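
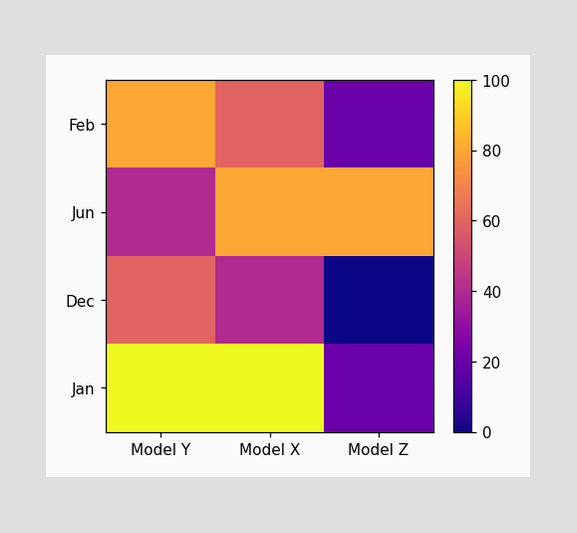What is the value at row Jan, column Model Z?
20

Matching cell (Jan, Model Z) against the colorbar gives 20.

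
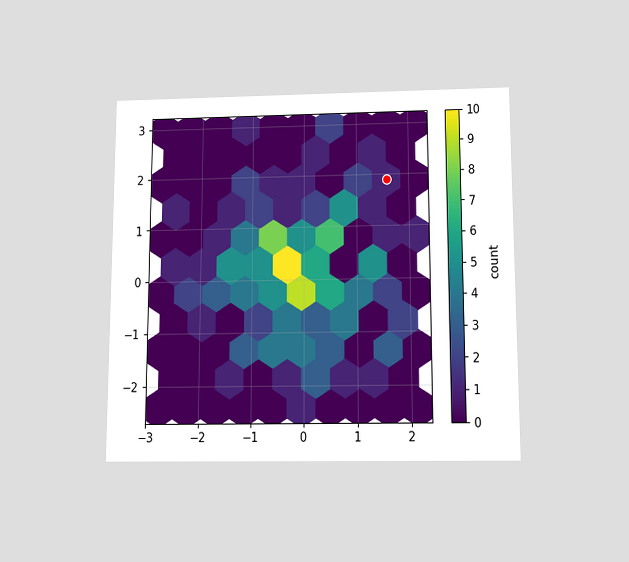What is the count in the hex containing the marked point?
1

The chart is viewed slightly from below. The marked hex reads 1 on the colorbar.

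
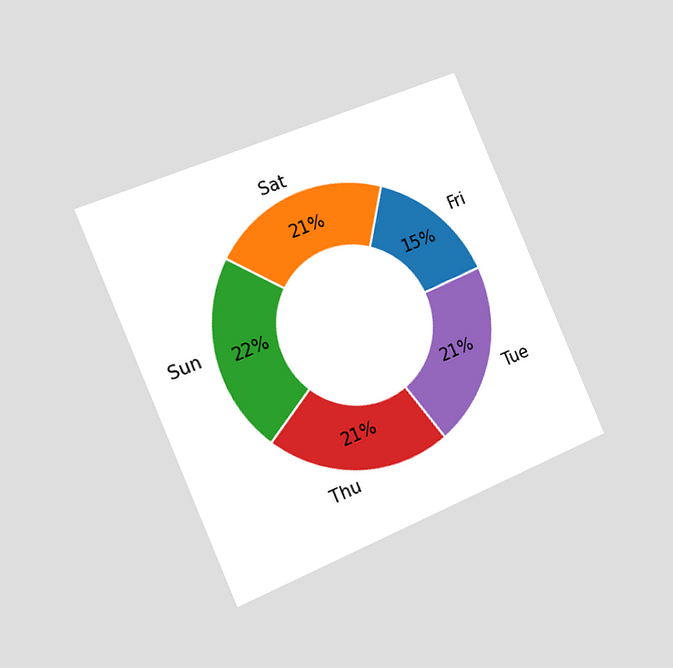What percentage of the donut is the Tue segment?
21%

The chart is tilted about 23° counter-clockwise and viewed slightly from the left. The Tue segment takes up 21% of the ring.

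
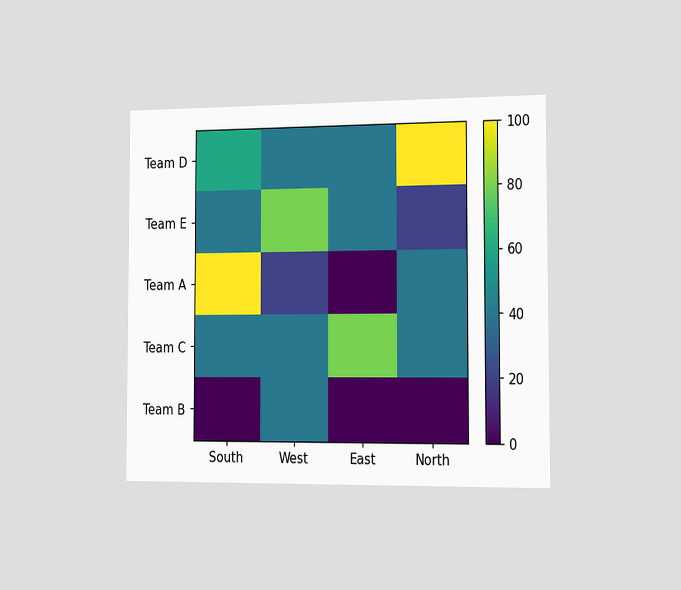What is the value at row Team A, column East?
The chart is viewed slightly from the right. Matching cell (Team A, East) against the colorbar gives 0.

0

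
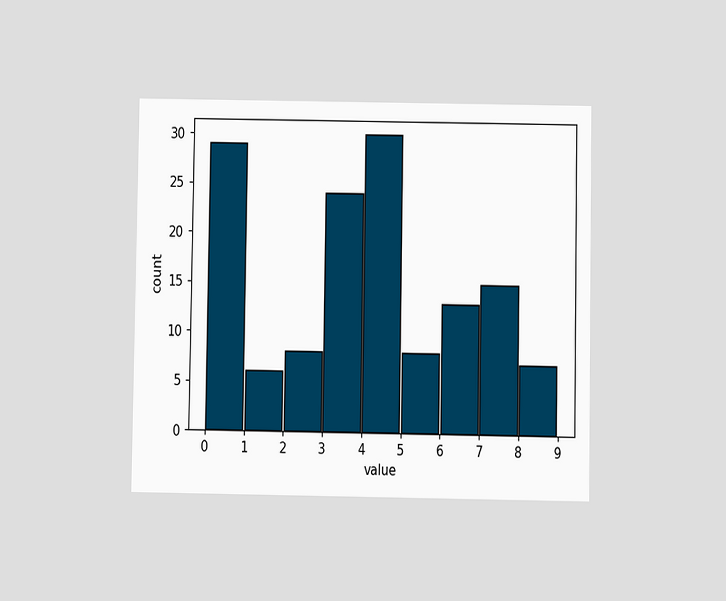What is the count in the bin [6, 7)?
13

The chart is viewed slightly from below. The [6, 7) bin has height 13.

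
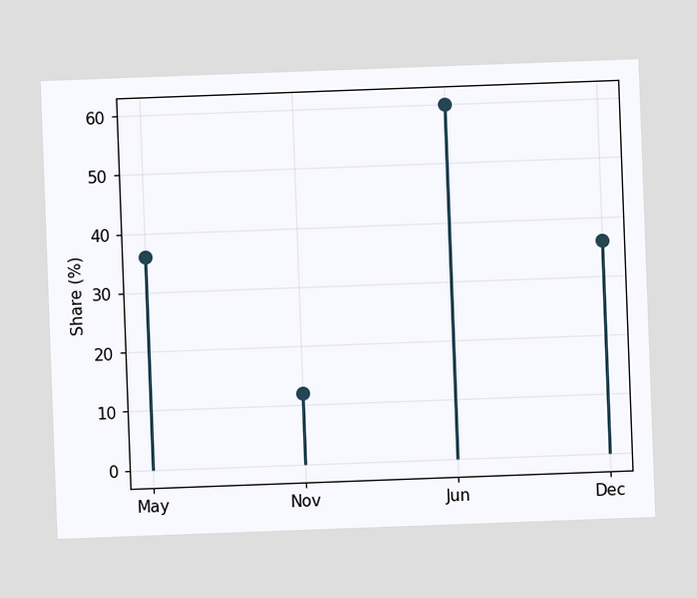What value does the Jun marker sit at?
60%

The chart is tilted about 2° counter-clockwise. The Jun marker sits at 60%.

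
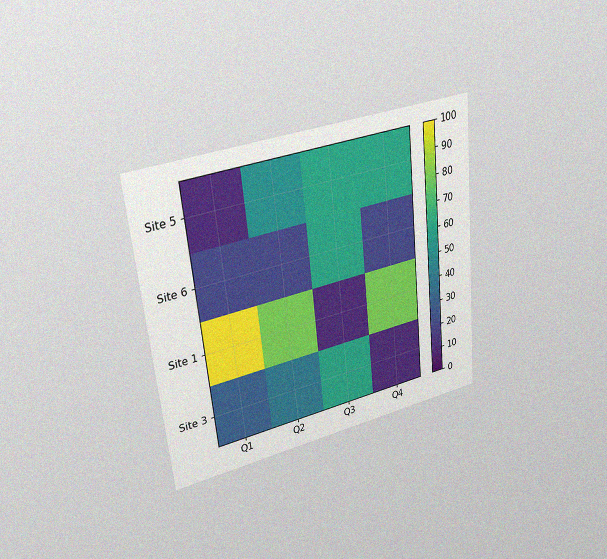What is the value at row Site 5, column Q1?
The chart is tilted about 6° counter-clockwise and viewed at a slight angle, with some photo noise. Matching cell (Site 5, Q1) against the colorbar gives 10.

10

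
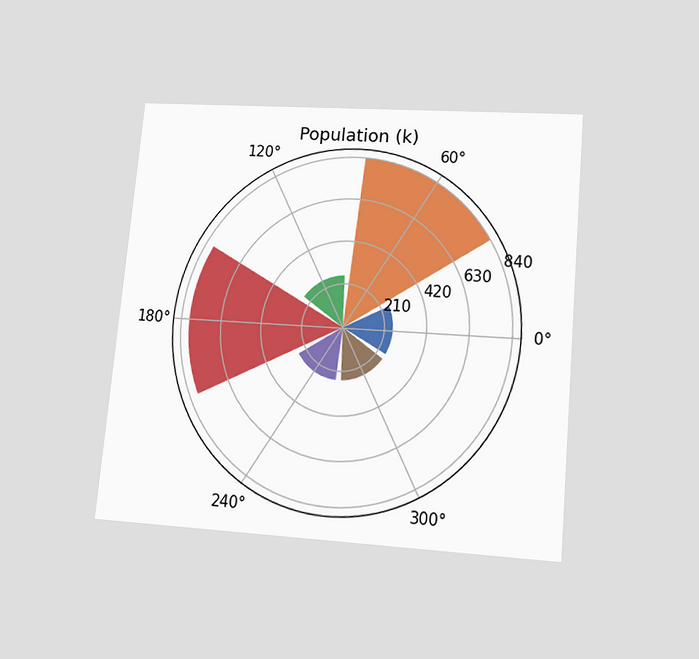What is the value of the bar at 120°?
The chart is tilted about 5° clockwise and viewed at a slight angle. The bar at 120° reaches 252k on the radial axis.

252k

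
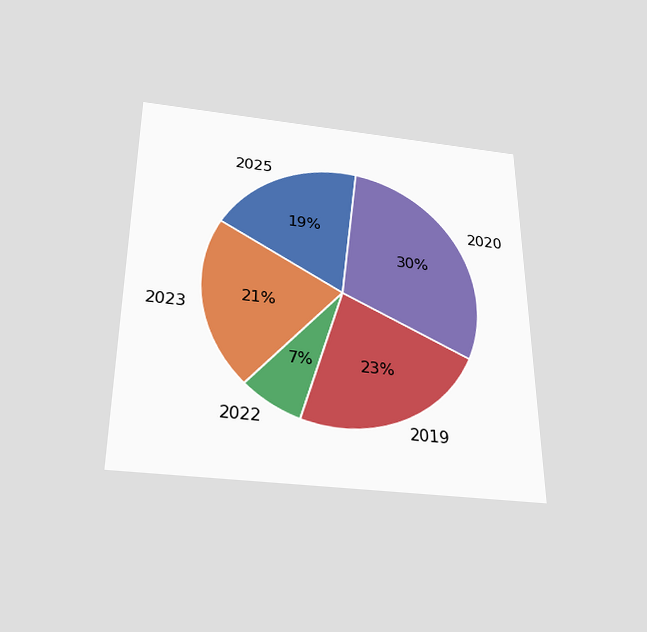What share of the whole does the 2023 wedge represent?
21%

The chart is viewed slightly from below. The 2023 slice takes up 21% of the pie.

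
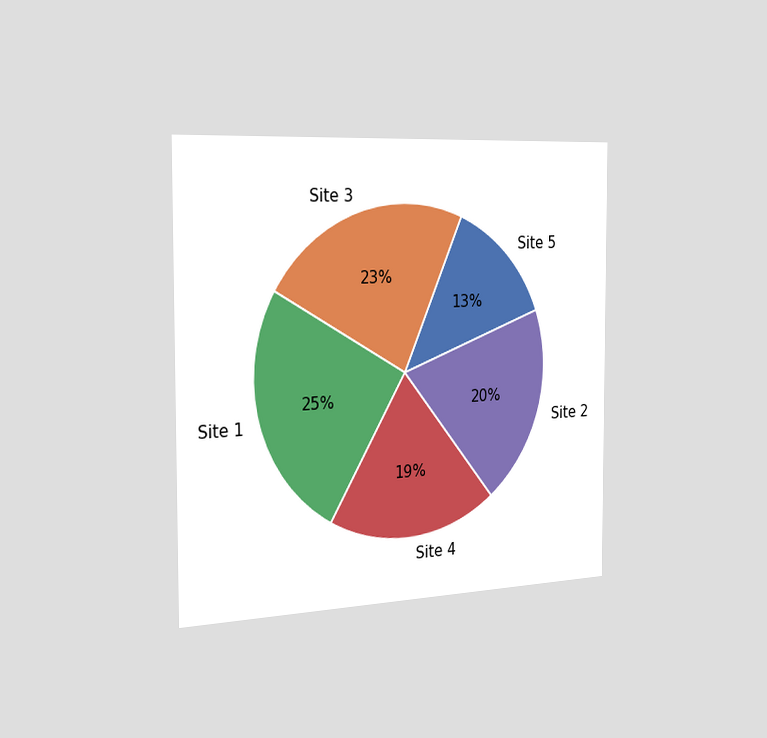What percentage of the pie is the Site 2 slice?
20%

The chart is viewed slightly from the left. The Site 2 slice takes up 20% of the pie.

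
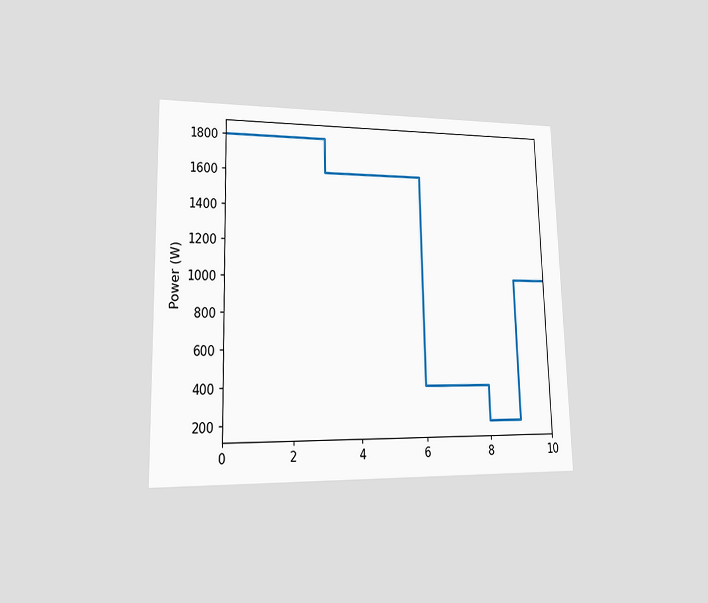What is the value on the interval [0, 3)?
1800W

The chart is viewed at a slight angle. On [0, 3) the step sits at 1800W.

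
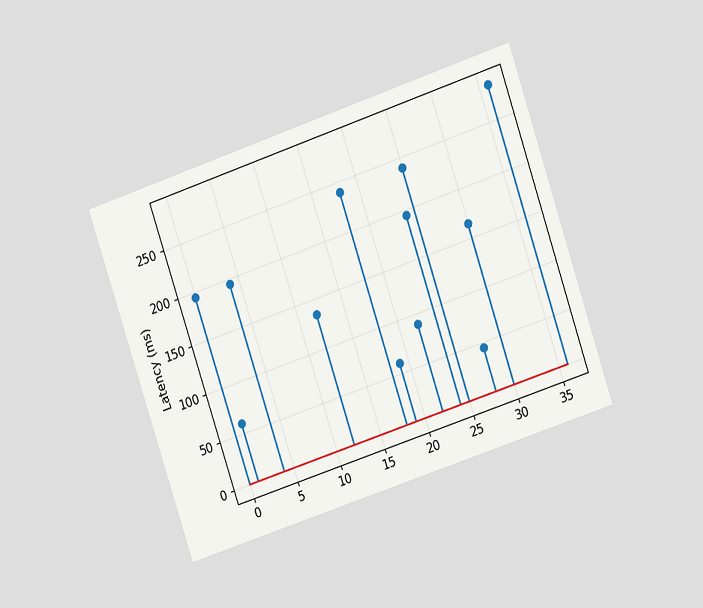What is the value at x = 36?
The chart is tilted about 19° counter-clockwise and viewed at a slight angle. The stem at x=36 reaches 285ms.

285ms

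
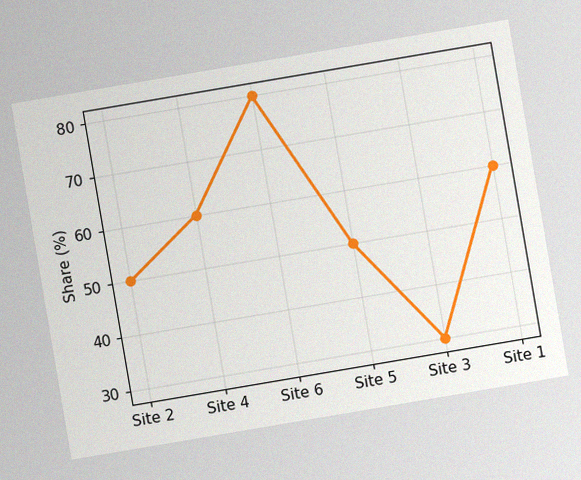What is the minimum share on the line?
30%

The chart is tilted about 10° counter-clockwise, with some photo noise. The lowest point is at Site 3, and reading across to the y-axis gives 30%.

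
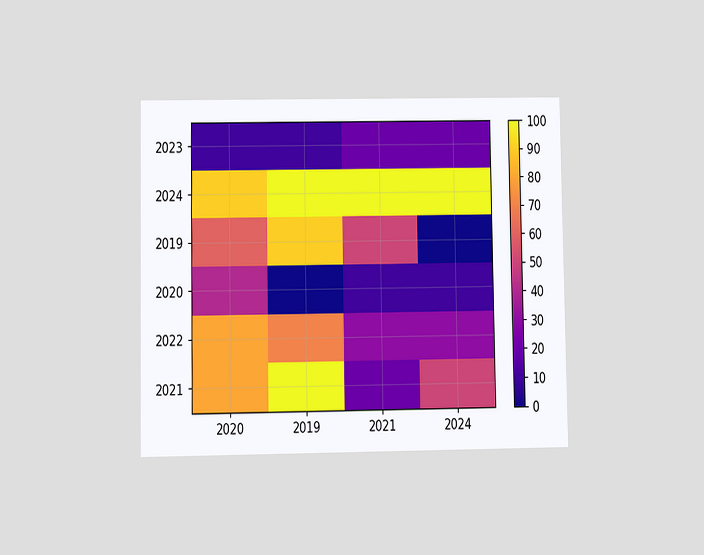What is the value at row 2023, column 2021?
The chart is viewed at a slight angle. Matching cell (2023, 2021) against the colorbar gives 20.

20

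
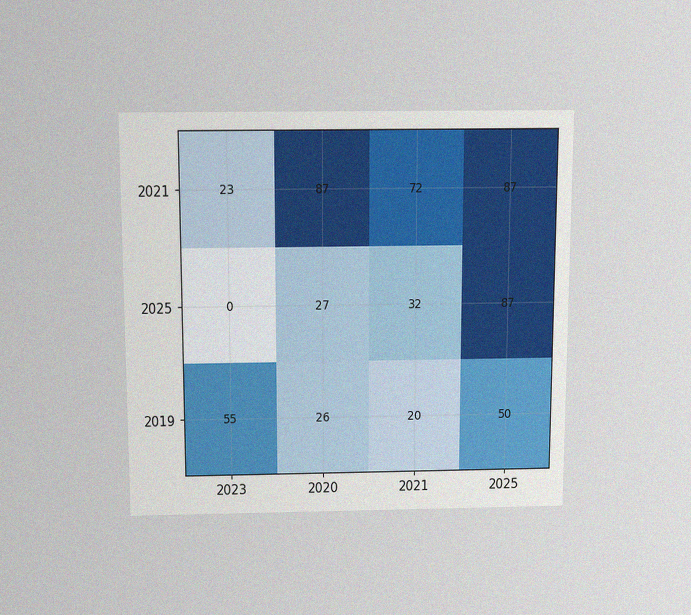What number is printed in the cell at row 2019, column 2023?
The chart is viewed slightly from above, with some photo noise. The (2019, 2023) cell reads 55.

55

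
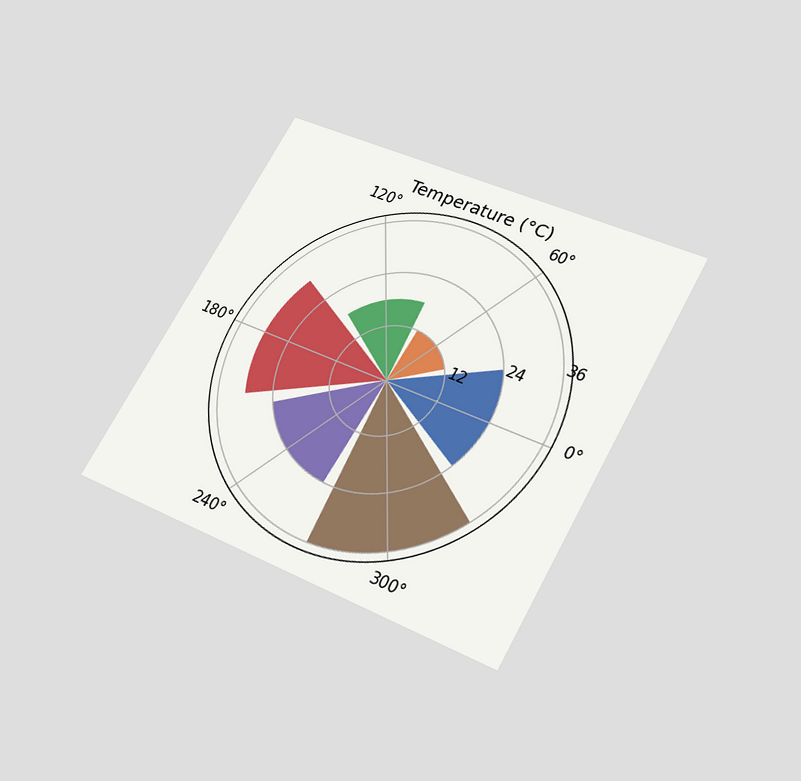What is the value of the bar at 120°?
The chart is tilted about 30° clockwise and viewed slightly from below. The bar at 120° reaches 18°C on the radial axis.

18°C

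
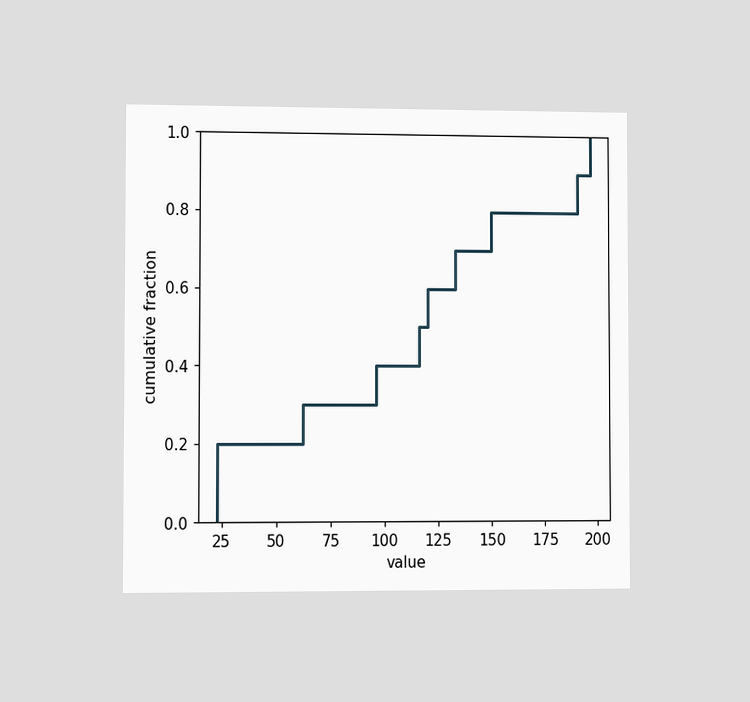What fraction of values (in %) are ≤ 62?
The chart is viewed slightly from the left. At x=62 the ECDF step is at 30%.

30%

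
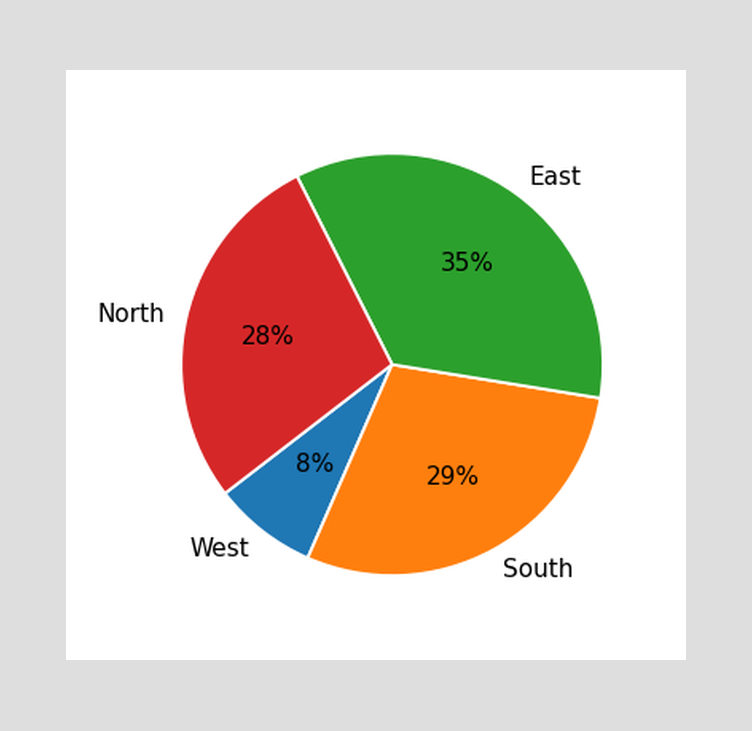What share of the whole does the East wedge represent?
The East slice takes up 35% of the pie.

35%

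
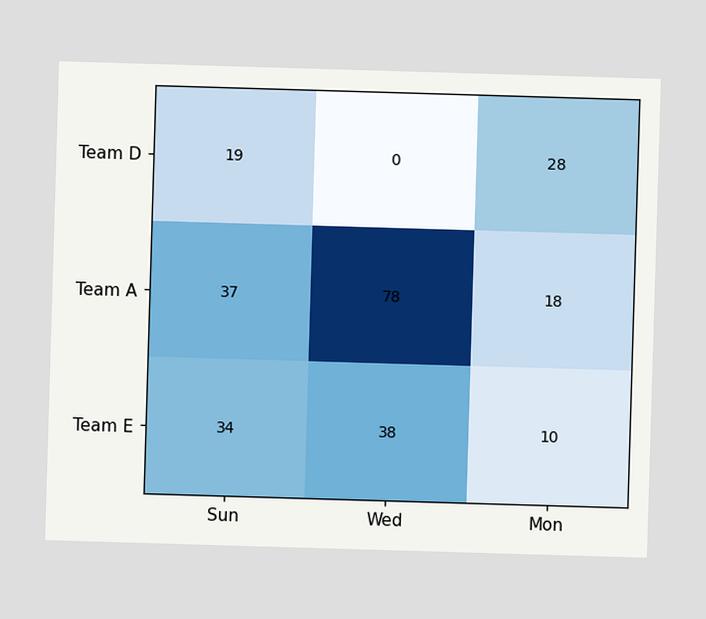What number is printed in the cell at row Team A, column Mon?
18

The (Team A, Mon) cell reads 18.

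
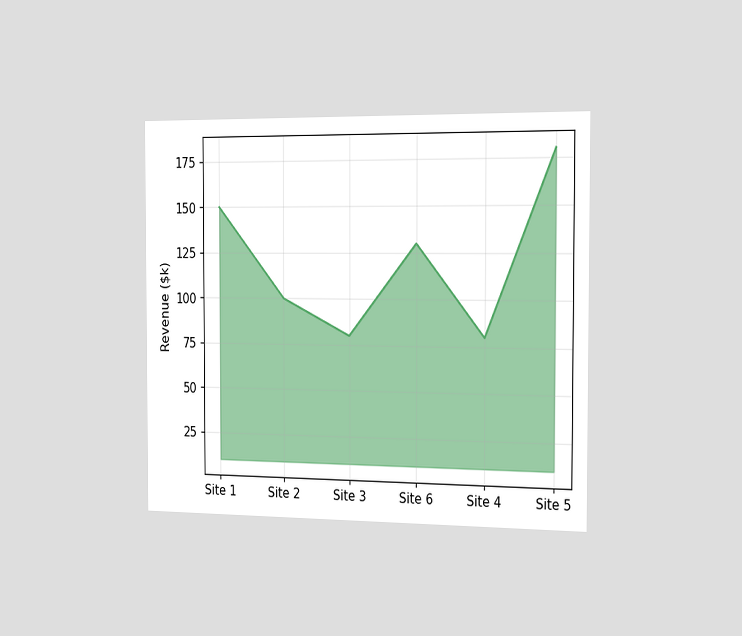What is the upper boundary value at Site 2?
The chart is viewed slightly from the right. At Site 2 the upper boundary is at $100k.

$100k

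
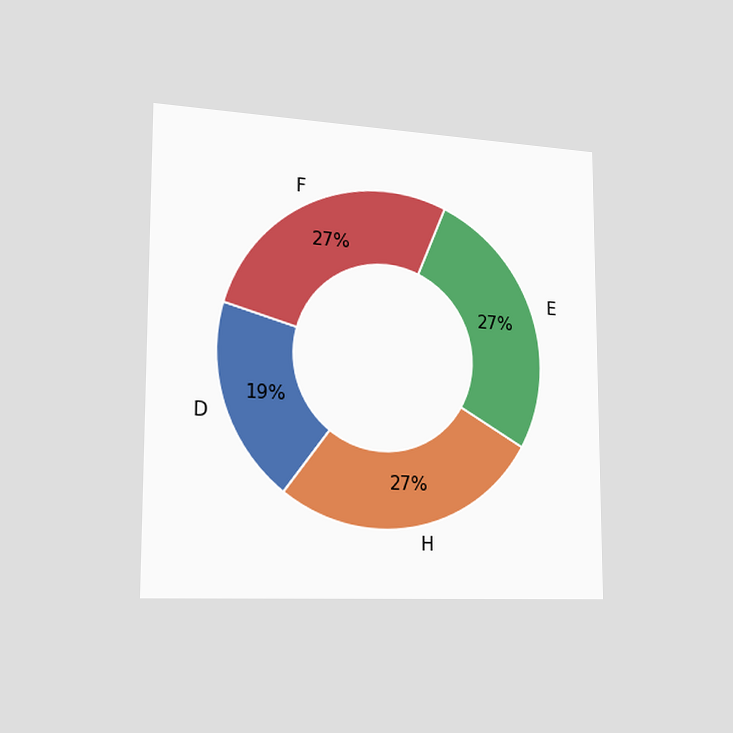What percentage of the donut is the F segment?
The chart is viewed slightly from the left. The F segment takes up 27% of the ring.

27%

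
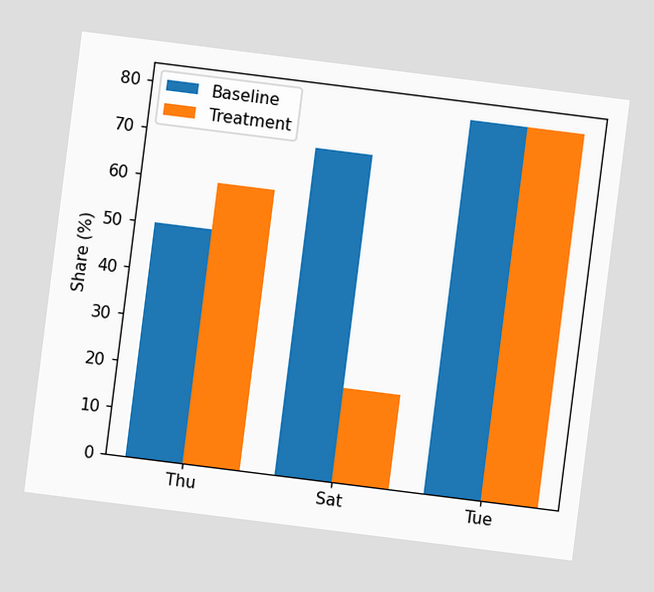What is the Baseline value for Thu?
The chart is tilted about 7° clockwise. The Baseline bar at Thu reaches 50% on the y-axis.

50%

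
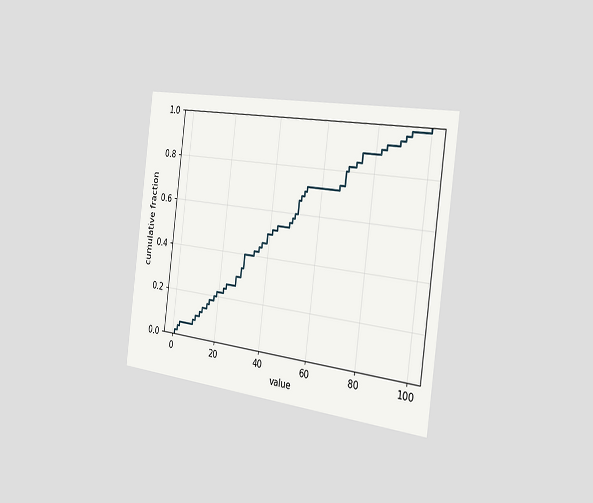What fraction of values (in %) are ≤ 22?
The chart is tilted about 7° clockwise and viewed slightly from the right. At x=22 the ECDF step is at 24%.

24%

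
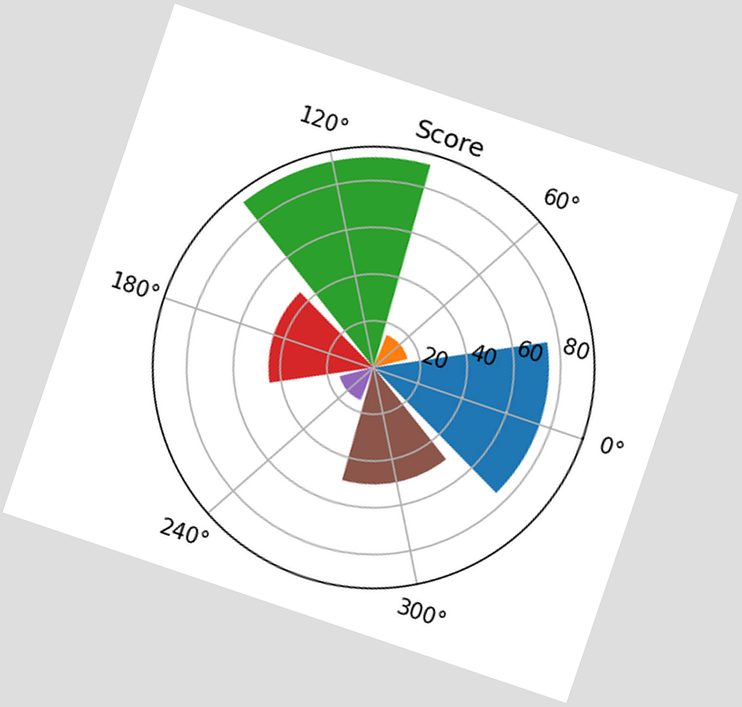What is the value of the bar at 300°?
50

The chart is tilted about 19° clockwise. The bar at 300° reaches 50 on the radial axis.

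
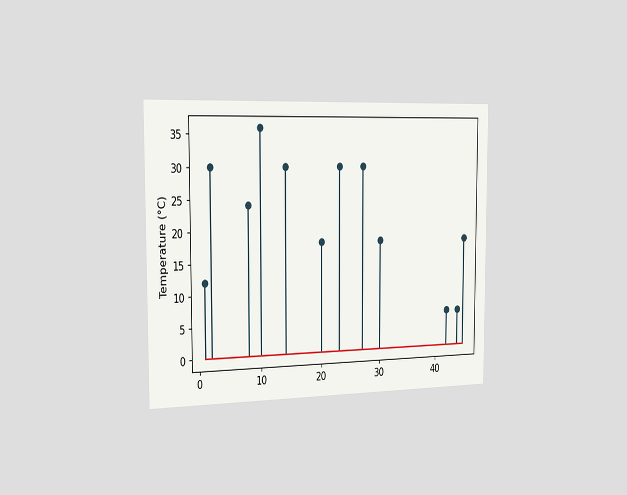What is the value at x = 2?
The chart is viewed slightly from the left. The stem at x=2 reaches 30°C.

30°C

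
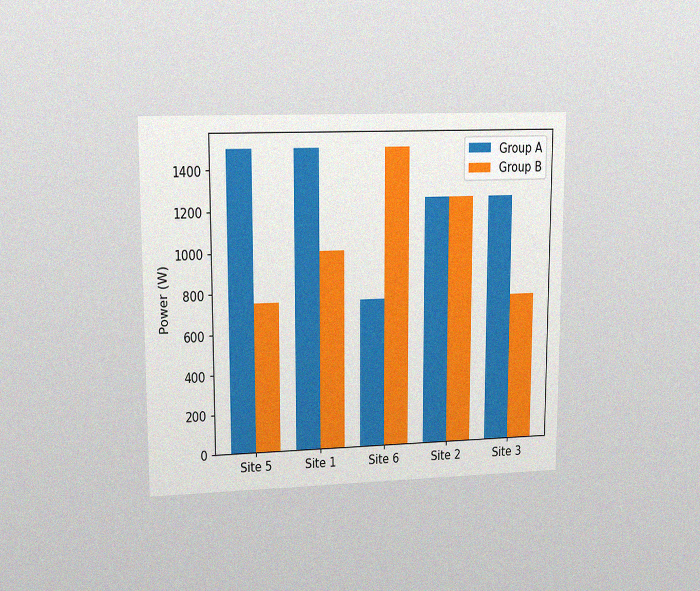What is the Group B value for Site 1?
The chart is viewed at a slight angle, with some photo noise. The Group B bar at Site 1 reaches 1000W on the y-axis.

1000W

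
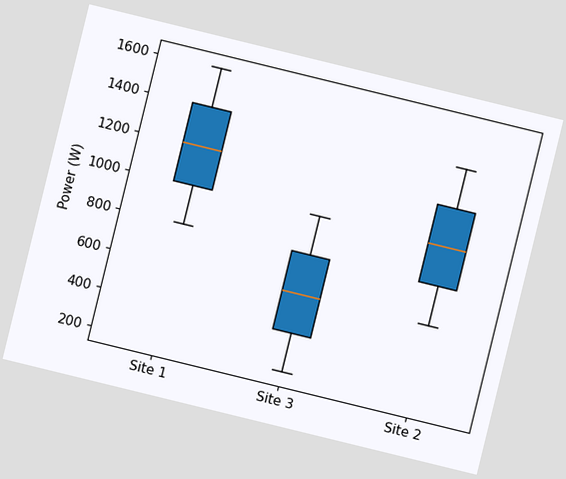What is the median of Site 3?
The chart is tilted about 14° clockwise. The median line in the Site 3 box sits at 600W.

600W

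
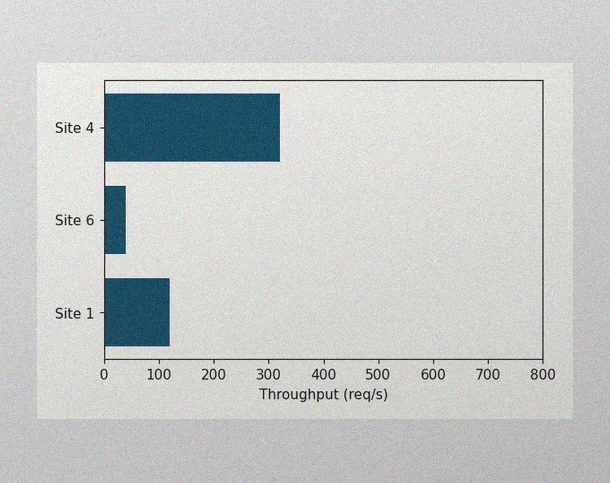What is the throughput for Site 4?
320req/s

The image has some photo noise and uneven lighting. Reading along the chart's x-axis, the Site 4 bar reaches 320req/s.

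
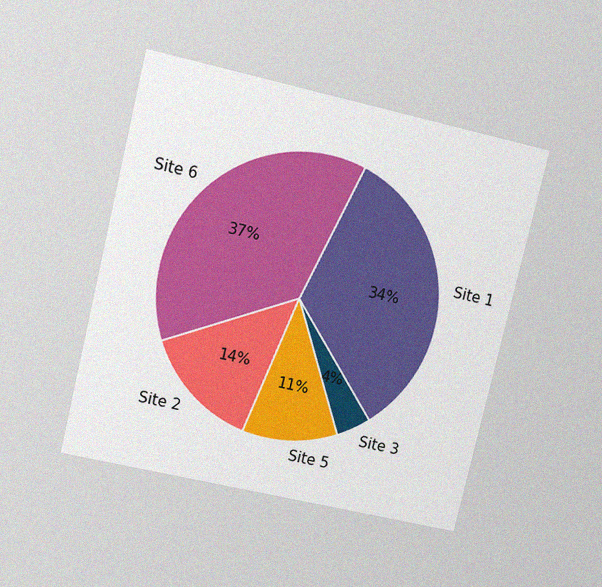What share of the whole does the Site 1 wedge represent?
34%

The chart is tilted about 13° clockwise and viewed at a slight angle, with some photo noise. The Site 1 slice takes up 34% of the pie.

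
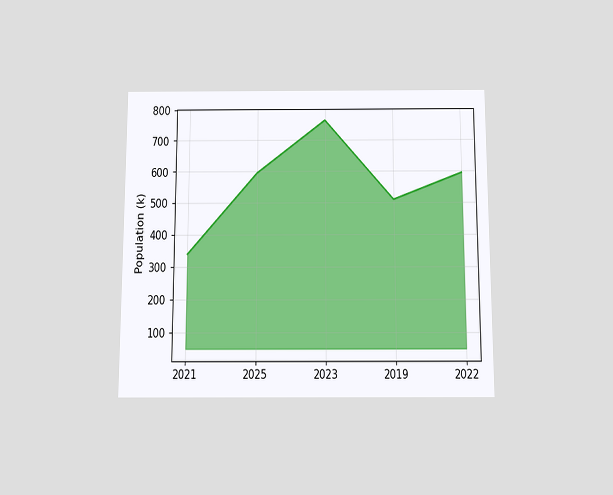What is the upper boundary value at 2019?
The chart is viewed slightly from below. At 2019 the upper boundary is at 510k.

510k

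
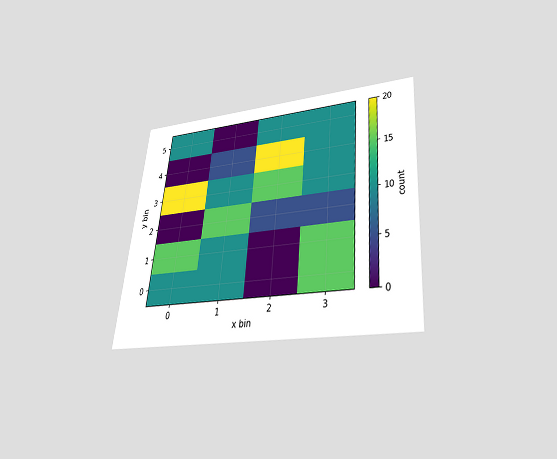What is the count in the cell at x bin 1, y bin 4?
5

The chart is tilted about 5° clockwise and viewed slightly from below. Matching the cell (1, 4) against the colorbar gives 5.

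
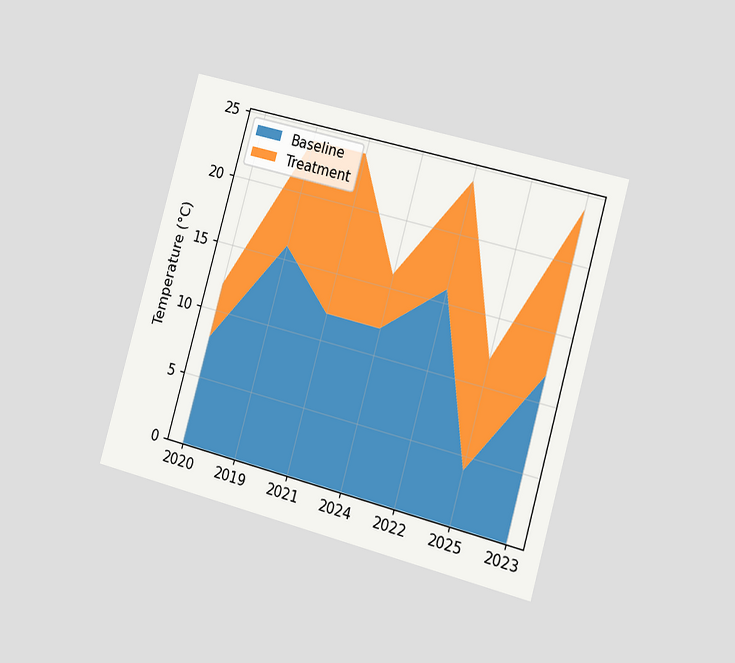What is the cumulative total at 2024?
16°C

The chart is tilted about 16° clockwise and viewed slightly from the right. The stacked total at 2024 reaches 16°C.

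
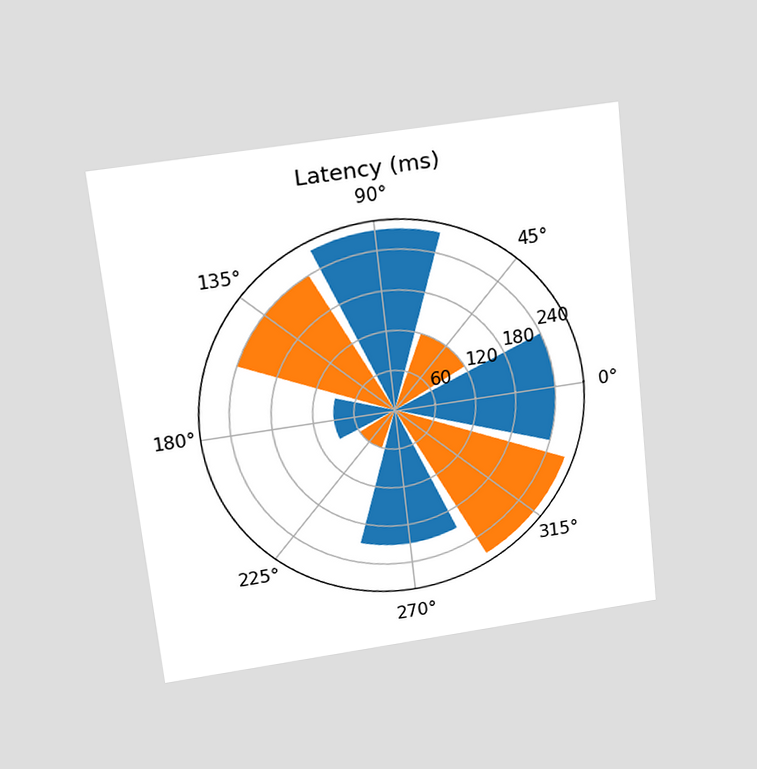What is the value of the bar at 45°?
The chart is tilted about 6° counter-clockwise and viewed slightly from above. The bar at 45° reaches 120ms on the radial axis.

120ms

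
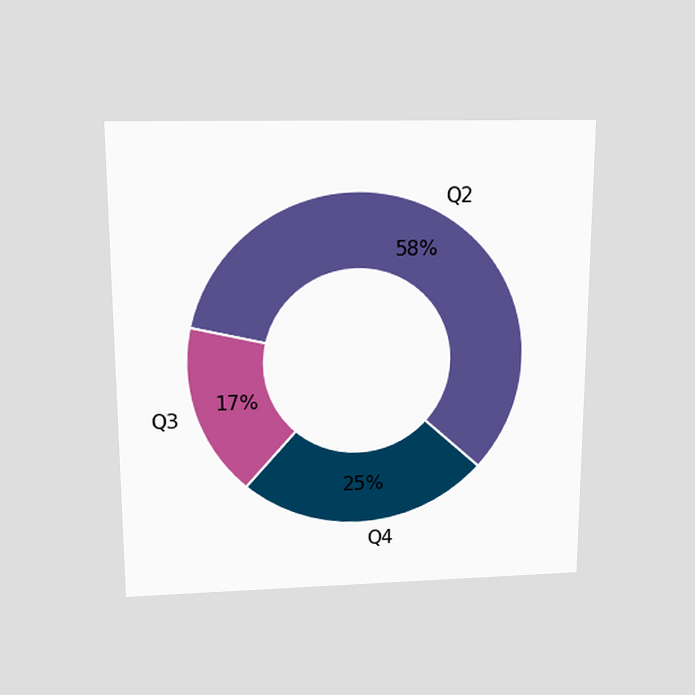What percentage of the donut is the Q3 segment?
17%

The chart is viewed slightly from above. The Q3 segment takes up 17% of the ring.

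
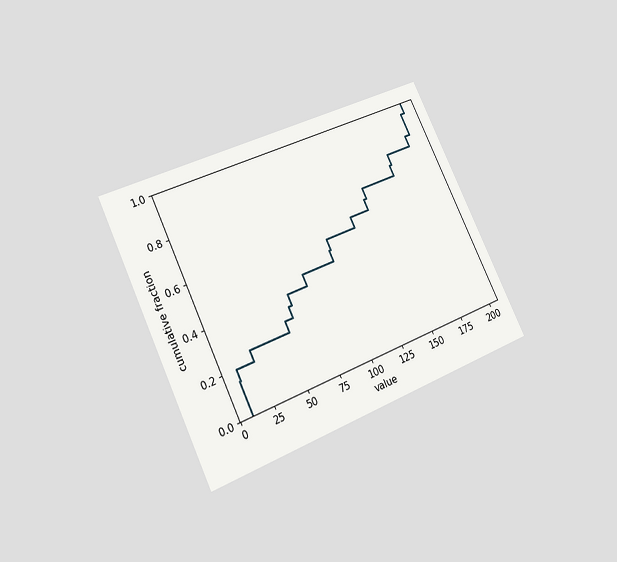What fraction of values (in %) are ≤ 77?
45%

The chart is tilted about 25° counter-clockwise and viewed at a slight angle. At x=77 the ECDF step is at 45%.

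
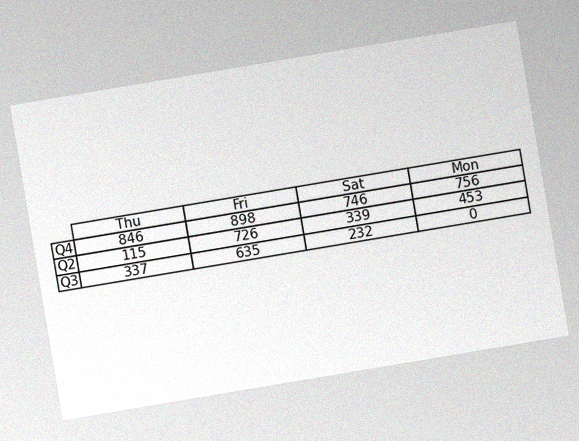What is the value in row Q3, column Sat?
The chart is tilted about 10° counter-clockwise, with some photo noise. The (Q3, Sat) cell reads 232.

232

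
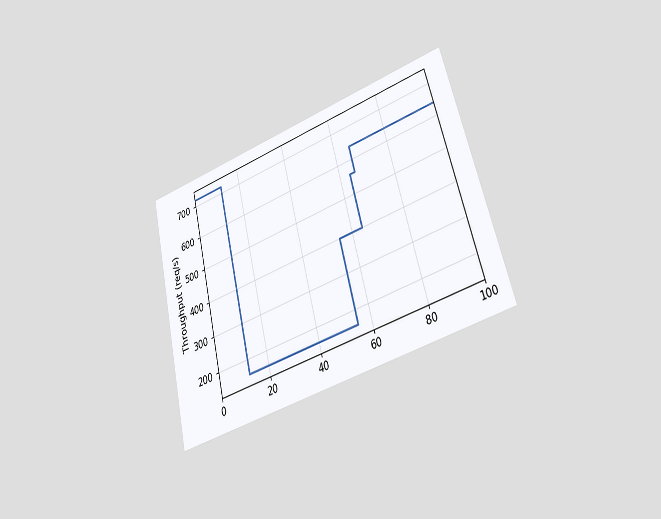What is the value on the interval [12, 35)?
160req/s

The chart is tilted about 14° counter-clockwise and viewed slightly from the right. On [12, 35) the step sits at 160req/s.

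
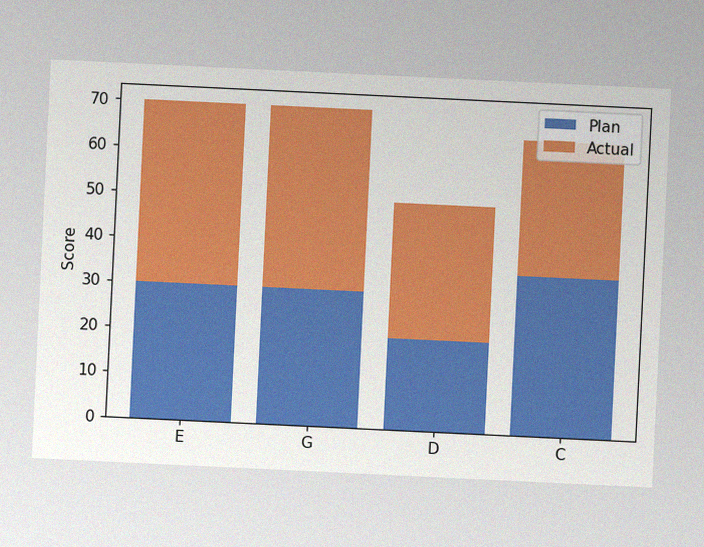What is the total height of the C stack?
65

The chart is tilted about 3° clockwise, with some photo noise. The C stack's top reaches 65 on the y-axis.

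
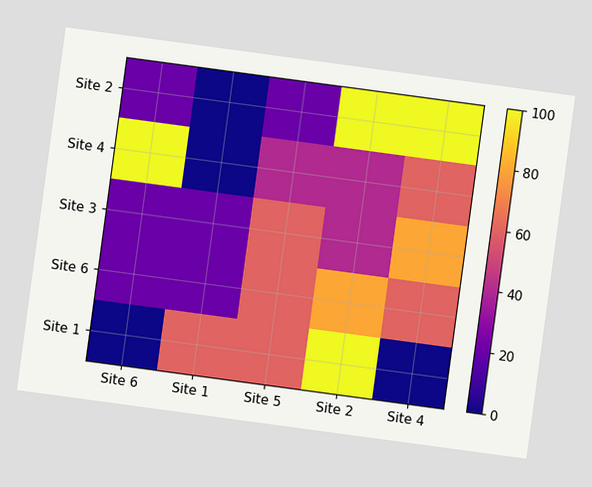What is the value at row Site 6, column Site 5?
The chart is tilted about 8° clockwise. Matching cell (Site 6, Site 5) against the colorbar gives 60.

60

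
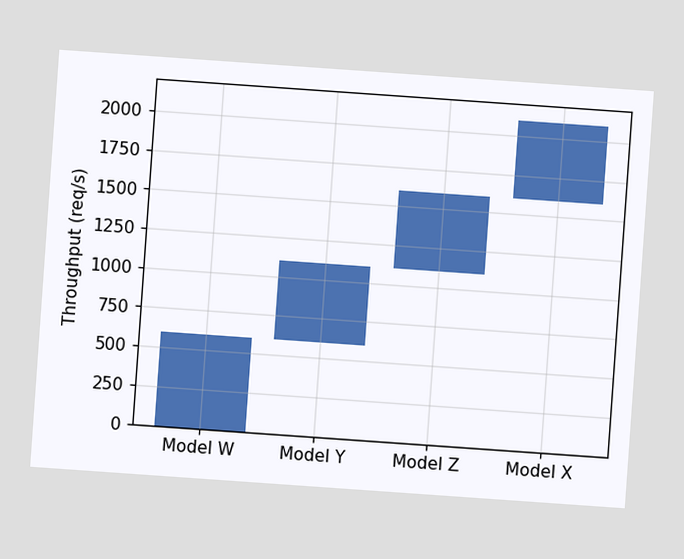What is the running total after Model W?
600req/s

The chart is tilted about 4° clockwise. After Model W the running total reaches 600req/s.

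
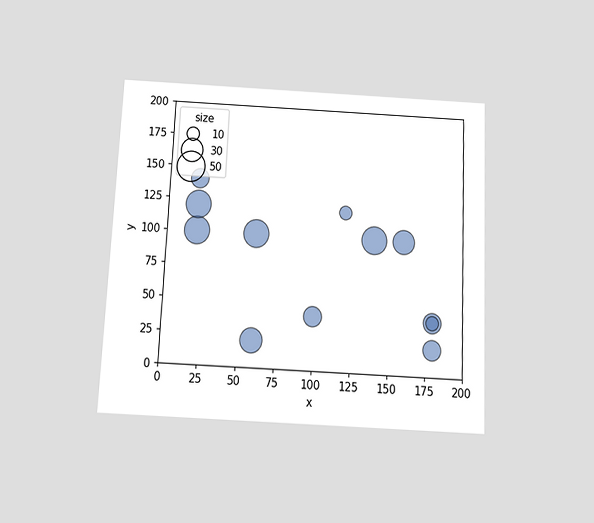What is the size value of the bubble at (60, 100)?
40

The chart is tilted about 3° clockwise and viewed slightly from below. Matching the bubble at (60, 100) against the size legend gives 40.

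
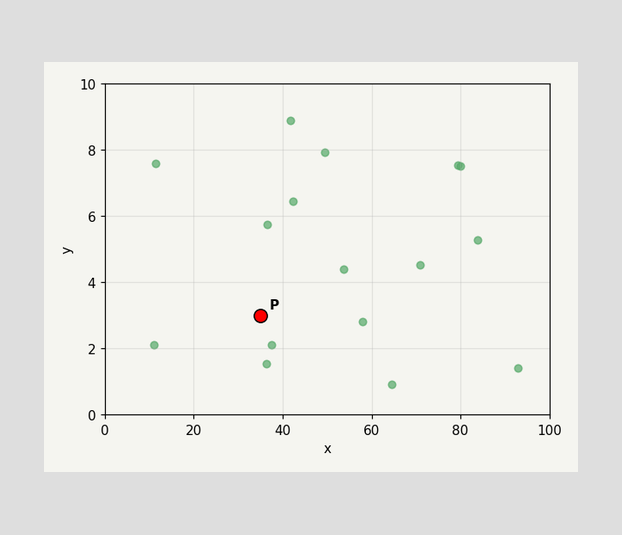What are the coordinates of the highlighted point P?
(35, 3)

Following the gridlines from P to each axis, P sits at (35, 3).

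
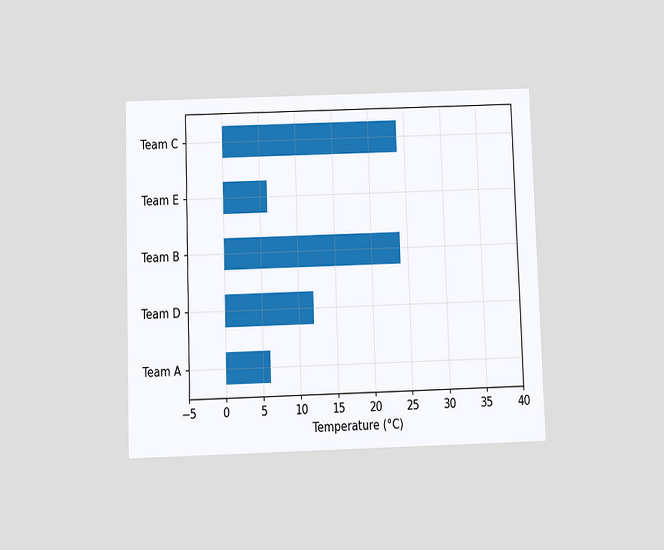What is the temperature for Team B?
The chart is viewed slightly from below. Reading along the chart's x-axis, the Team B bar reaches 24°C.

24°C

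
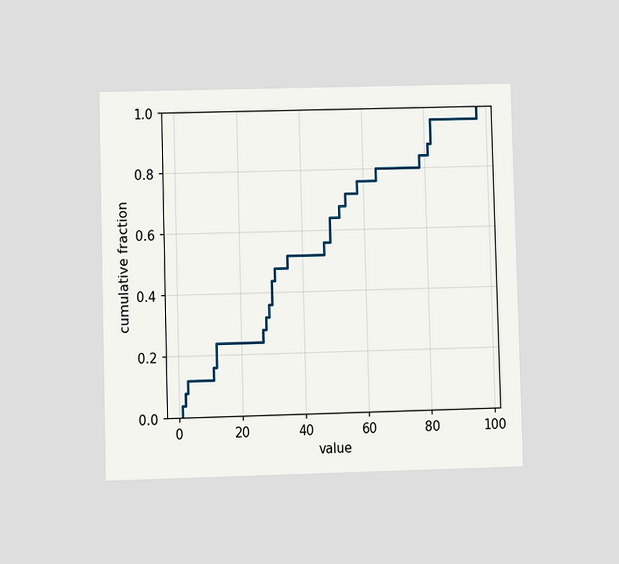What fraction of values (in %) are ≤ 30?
The chart is viewed at a slight angle. At x=30 the ECDF step is at 44%.

44%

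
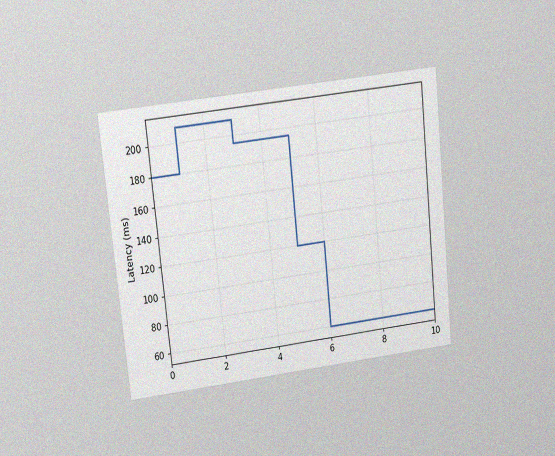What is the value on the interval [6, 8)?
60ms

The chart is tilted about 6° counter-clockwise and viewed at a slight angle, with some photo noise. On [6, 8) the step sits at 60ms.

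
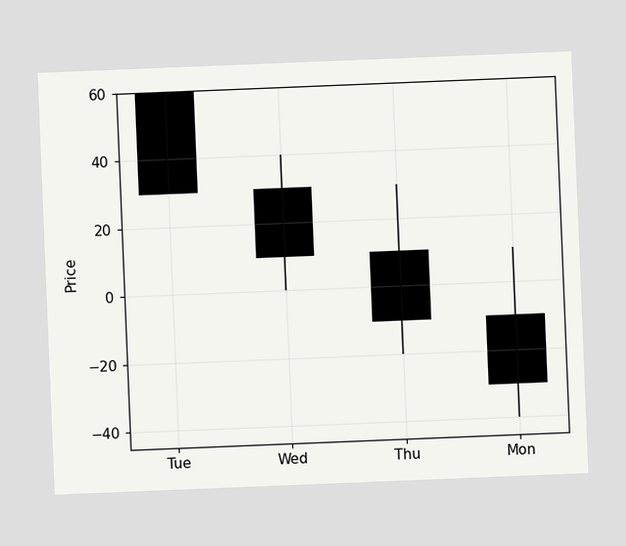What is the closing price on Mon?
The chart is tilted about 2° counter-clockwise. The Mon candle closes at -30.

-30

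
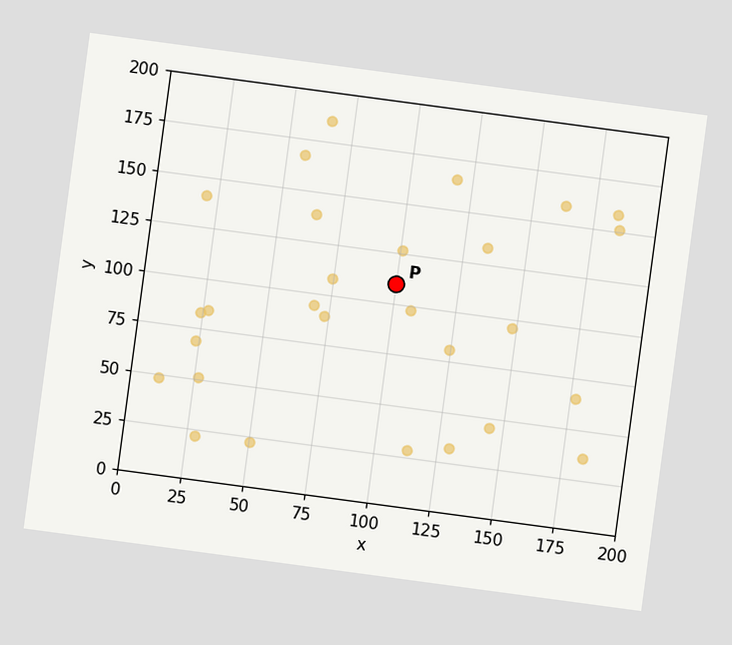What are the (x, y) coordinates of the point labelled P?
(100, 110)

The chart is tilted about 8° clockwise. Following the gridlines from P to each axis, P sits at (100, 110).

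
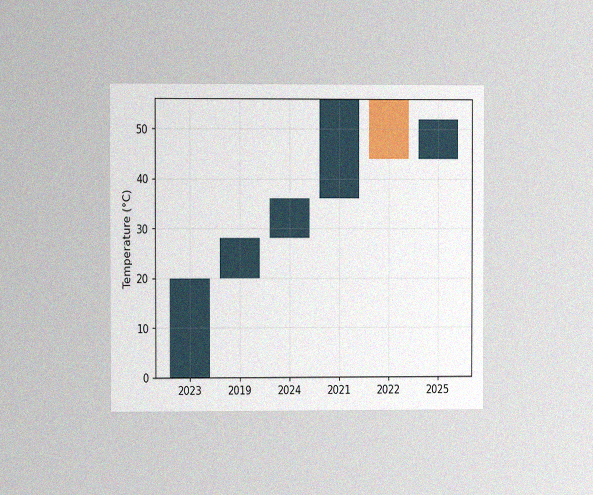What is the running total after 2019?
28°C

The chart is viewed at a slight angle, with some photo noise. After 2019 the running total reaches 28°C.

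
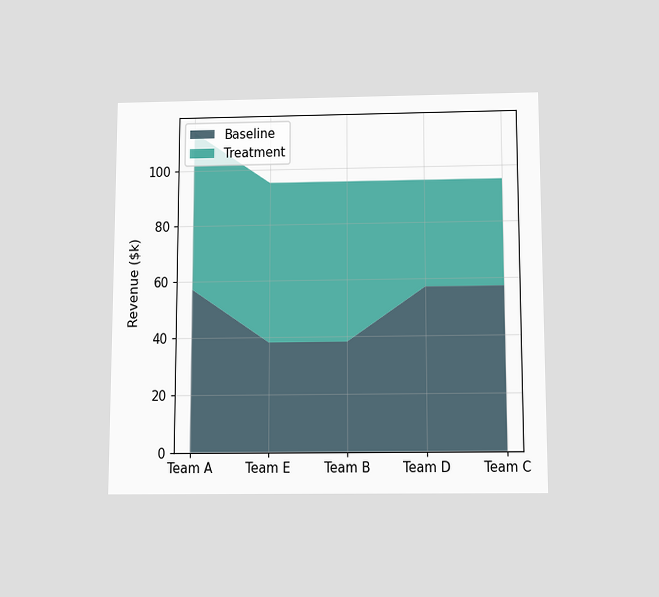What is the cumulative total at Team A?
The chart is viewed slightly from below. The stacked total at Team A reaches $114k.

$114k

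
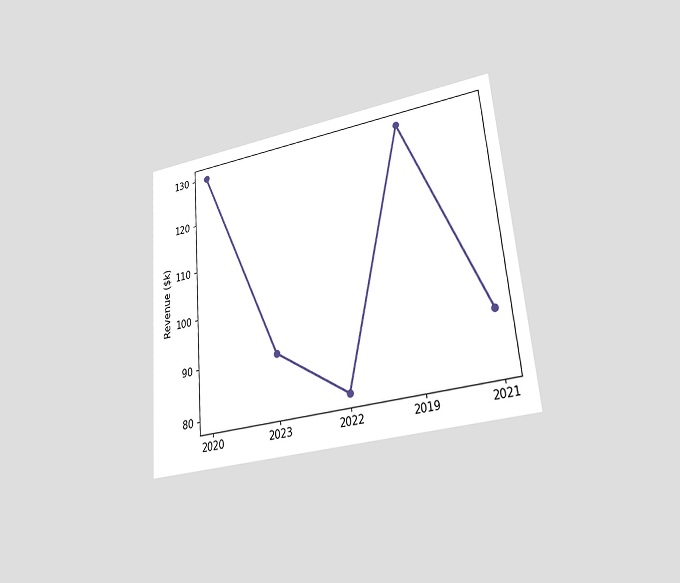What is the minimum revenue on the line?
$80k

The chart is tilted about 5° counter-clockwise and viewed at a slight angle. The lowest point is at 2022, and reading across to the y-axis gives $80k.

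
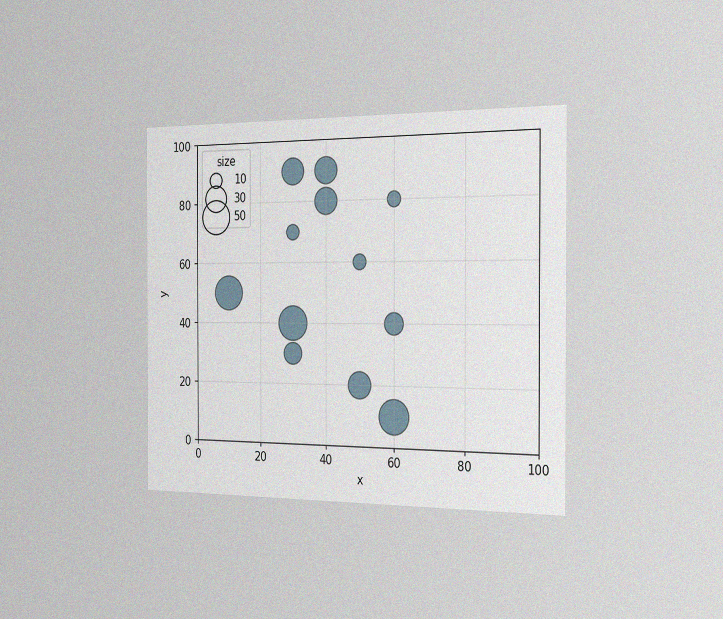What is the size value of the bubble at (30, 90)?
The chart is viewed slightly from the right, with some photo noise. Matching the bubble at (30, 90) against the size legend gives 30.

30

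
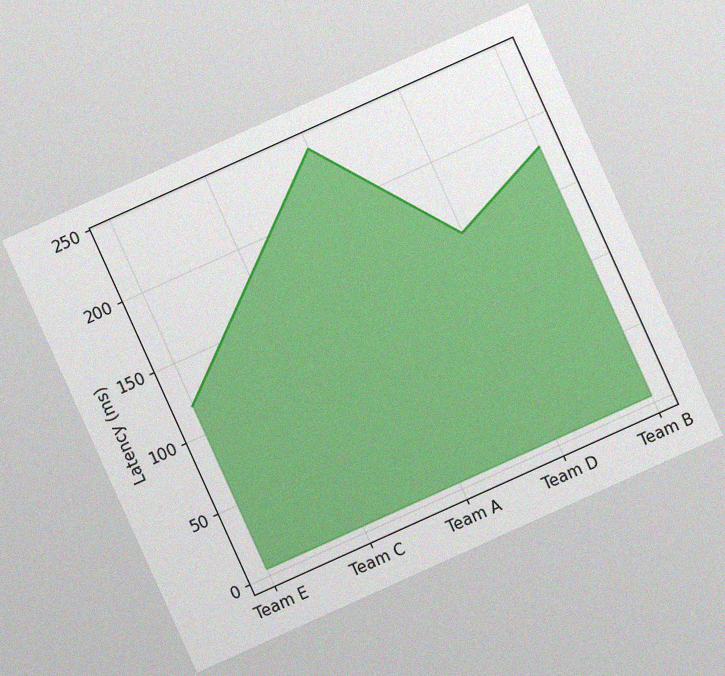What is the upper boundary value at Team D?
150ms

The chart is tilted about 24° counter-clockwise, with some photo noise. At Team D the upper boundary is at 150ms.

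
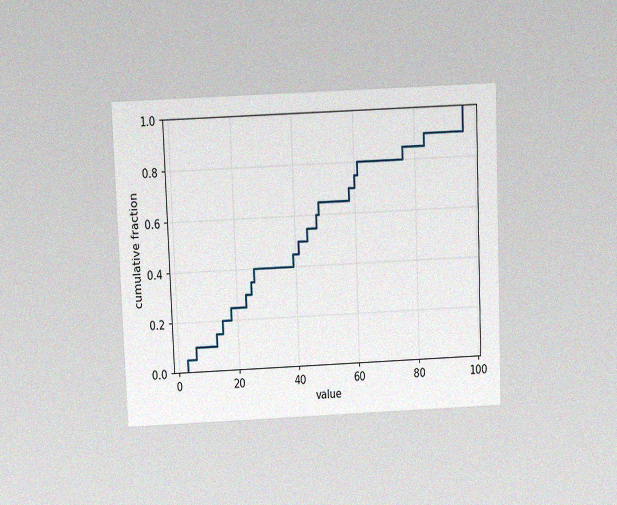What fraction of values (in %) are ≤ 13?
15%

The chart is tilted about 2° counter-clockwise and viewed slightly from above, with some photo noise. At x=13 the ECDF step is at 15%.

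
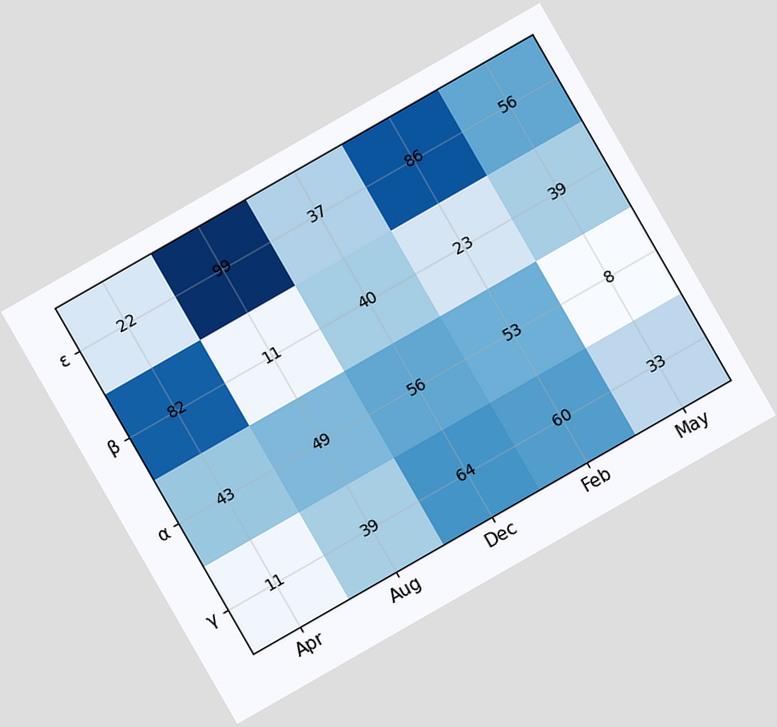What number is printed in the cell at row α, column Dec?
56

The chart is tilted about 30° counter-clockwise. The (α, Dec) cell reads 56.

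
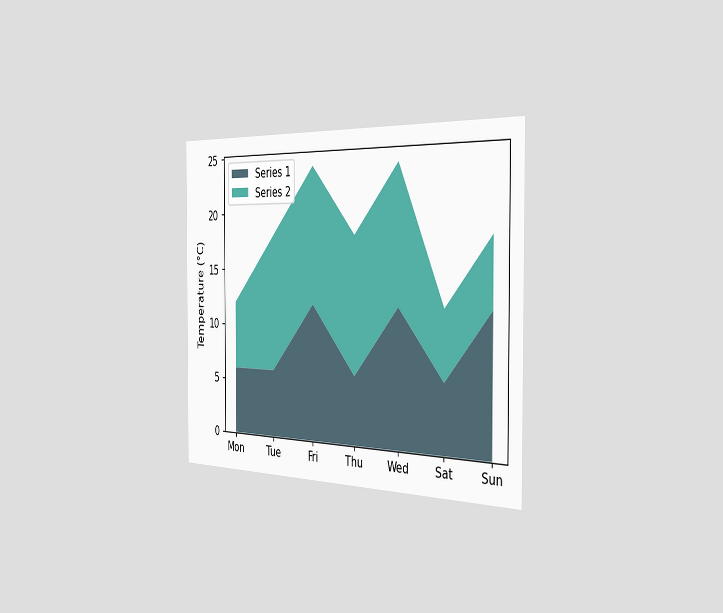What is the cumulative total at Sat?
12°C

The chart is viewed slightly from the right. The stacked total at Sat reaches 12°C.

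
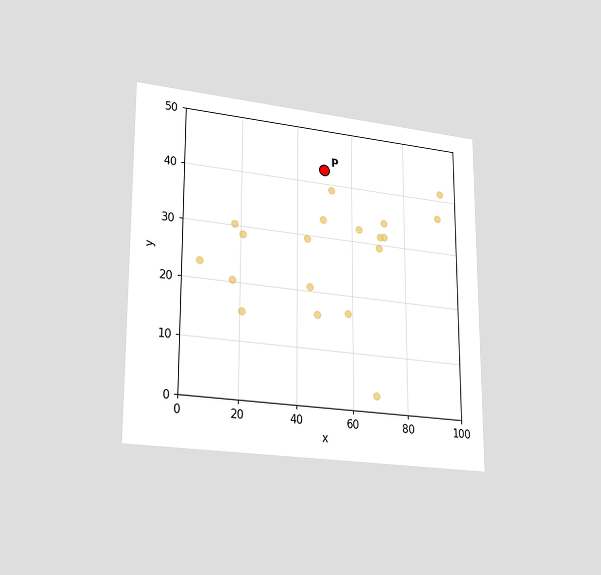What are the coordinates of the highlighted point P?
(50, 42.5)

The chart is viewed slightly from the left. Following the gridlines from P to each axis, P sits at (50, 42.5).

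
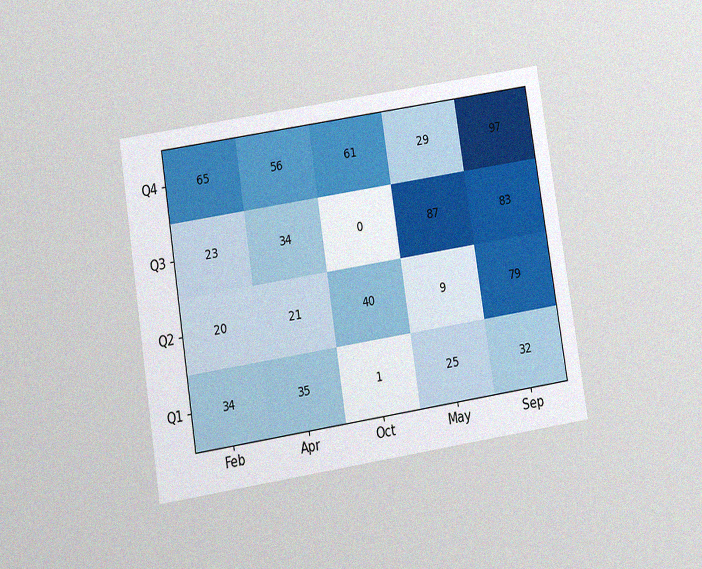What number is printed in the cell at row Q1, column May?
25

The chart is tilted about 9° counter-clockwise and viewed slightly from below, with some photo noise. The (Q1, May) cell reads 25.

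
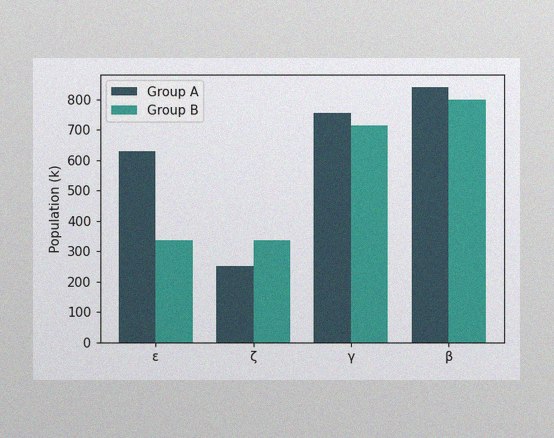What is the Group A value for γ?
756k

The image has some photo noise and uneven lighting. The Group A bar at γ reaches 756k on the y-axis.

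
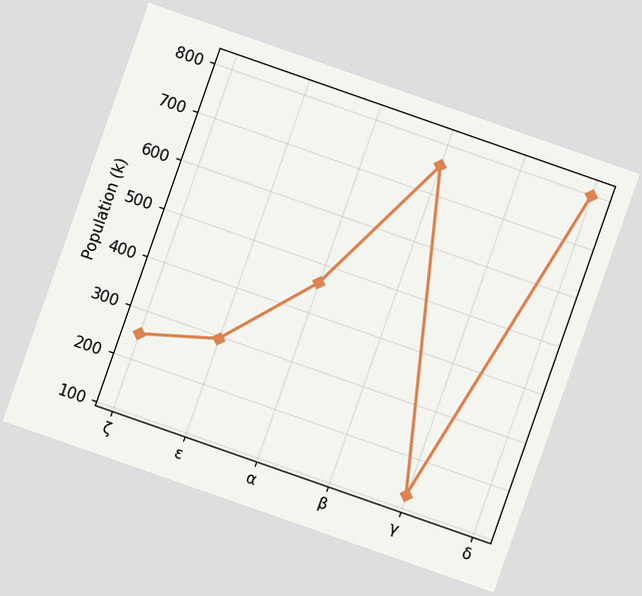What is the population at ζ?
252k

The chart is tilted about 19° clockwise. At ζ, the line is at 252k.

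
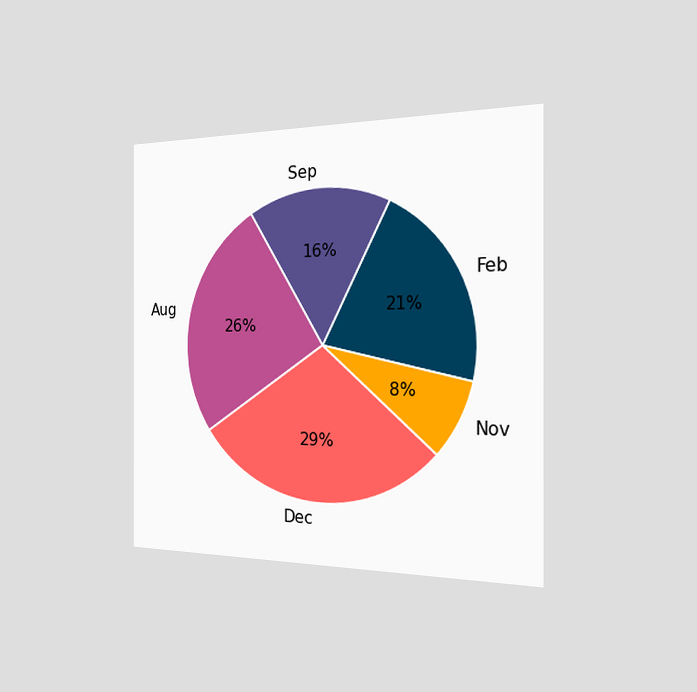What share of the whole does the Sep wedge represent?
The chart is viewed slightly from the right. The Sep slice takes up 16% of the pie.

16%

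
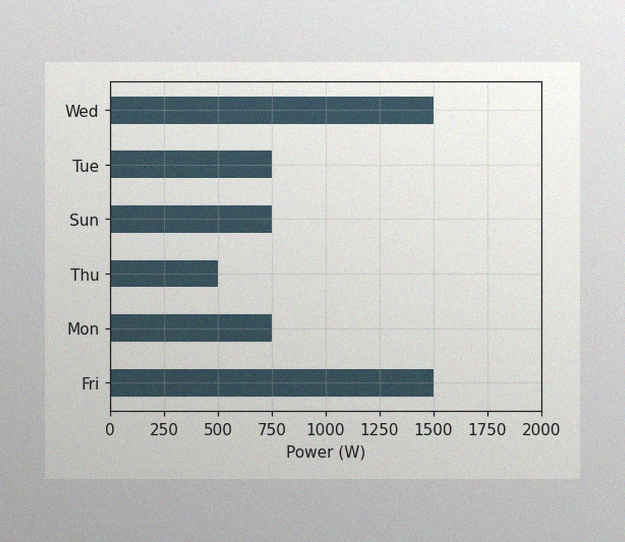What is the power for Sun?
750W

The image has some photo noise and uneven lighting. Reading along the chart's x-axis, the Sun bar reaches 750W.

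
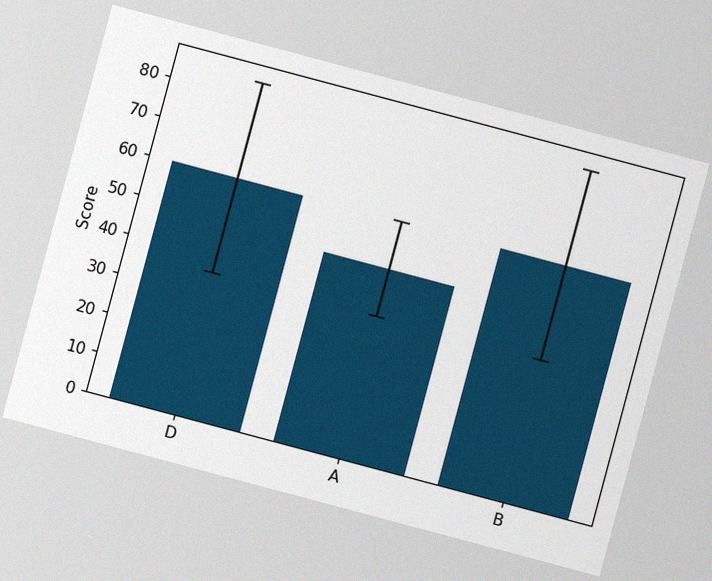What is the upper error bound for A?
60

The chart is tilted about 15° clockwise, with some photo noise. The A bar's upper whisker reaches 60.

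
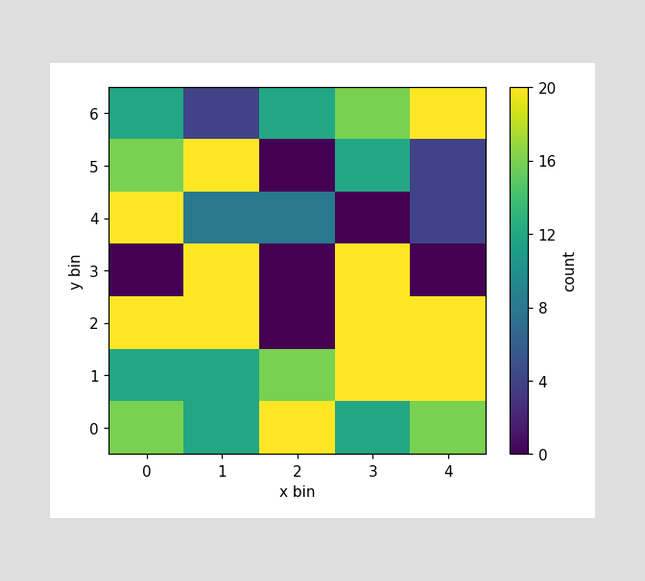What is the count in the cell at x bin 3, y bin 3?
Matching the cell (3, 3) against the colorbar gives 20.

20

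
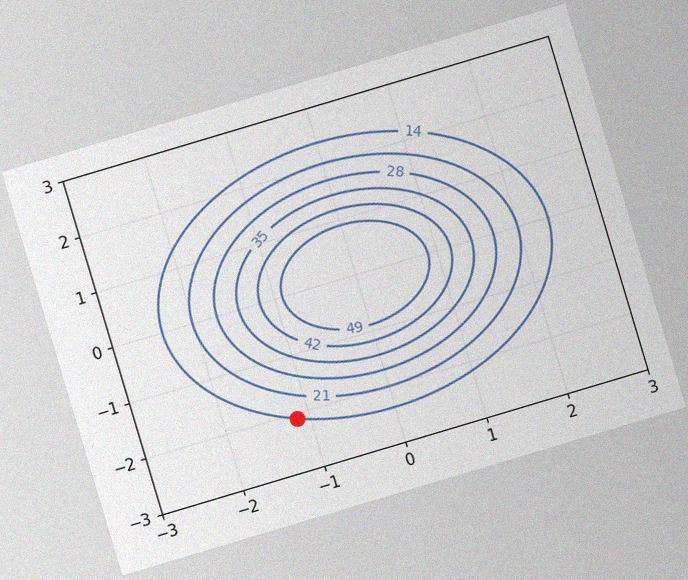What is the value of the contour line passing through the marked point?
The chart is tilted about 17° counter-clockwise, with some photo noise. The marked point sits on the contour labelled 14.

14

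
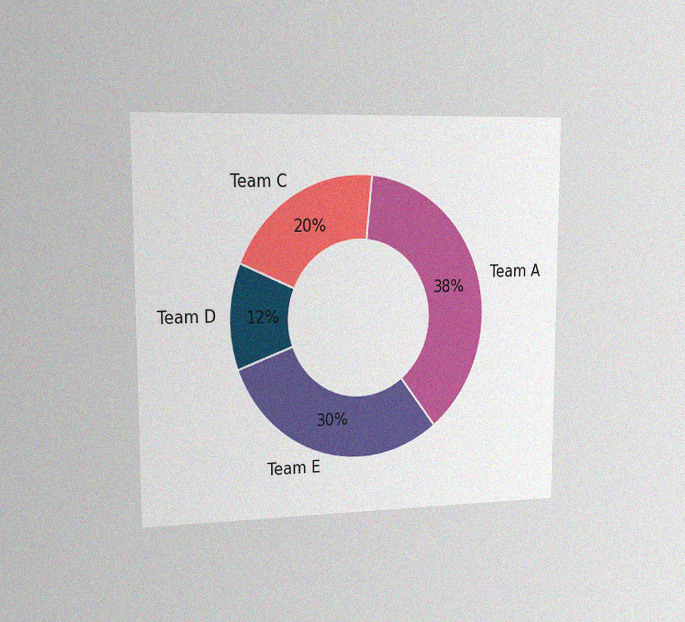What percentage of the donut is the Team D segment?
The chart is viewed slightly from the left, with some photo noise. The Team D segment takes up 12% of the ring.

12%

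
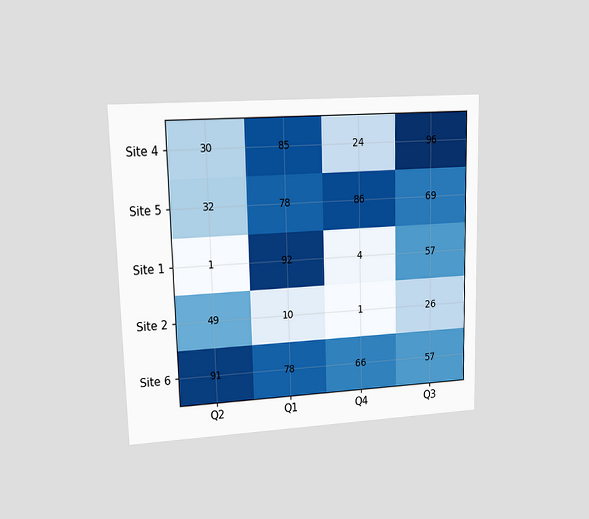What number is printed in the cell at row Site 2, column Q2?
The chart is viewed at a slight angle. The (Site 2, Q2) cell reads 49.

49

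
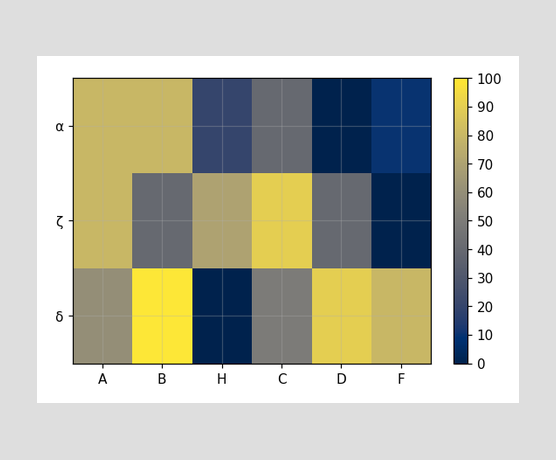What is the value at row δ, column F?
80

Matching cell (δ, F) against the colorbar gives 80.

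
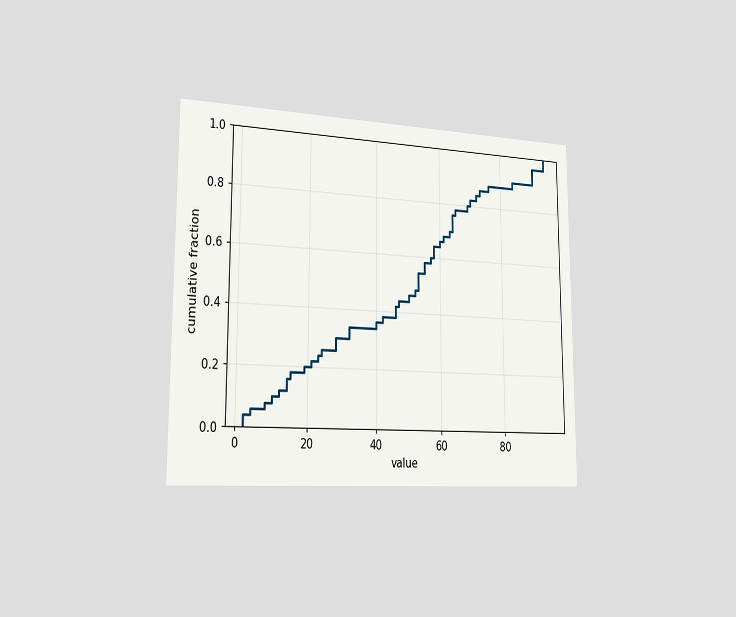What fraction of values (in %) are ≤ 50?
The chart is viewed slightly from the left. At x=50 the ECDF step is at 46%.

46%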